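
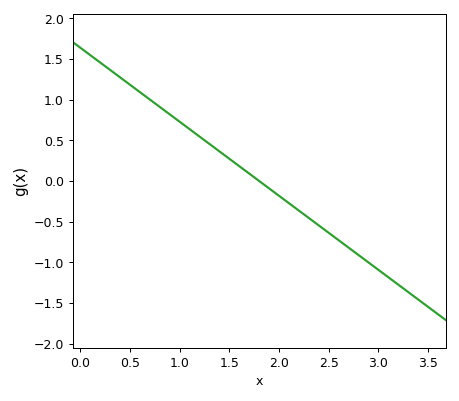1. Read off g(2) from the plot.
-0.182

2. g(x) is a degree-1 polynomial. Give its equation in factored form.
y = -0.91(x - 1.8)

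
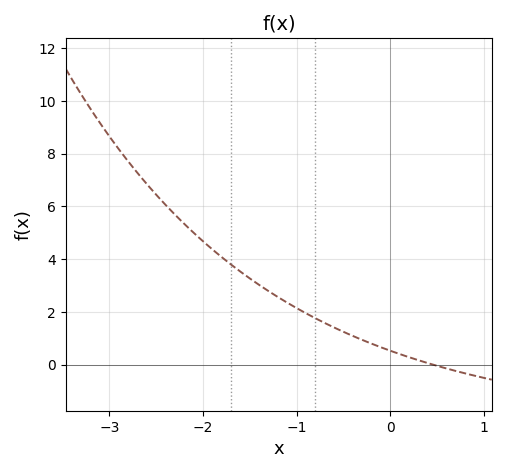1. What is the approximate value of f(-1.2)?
2.6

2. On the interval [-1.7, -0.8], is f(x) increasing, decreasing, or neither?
decreasing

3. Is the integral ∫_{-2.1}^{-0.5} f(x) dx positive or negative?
positive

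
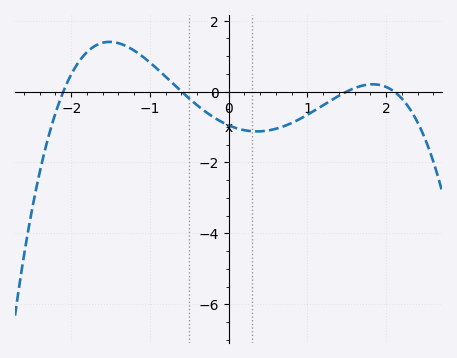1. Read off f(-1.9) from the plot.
0.849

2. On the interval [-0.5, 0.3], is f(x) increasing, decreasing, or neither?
decreasing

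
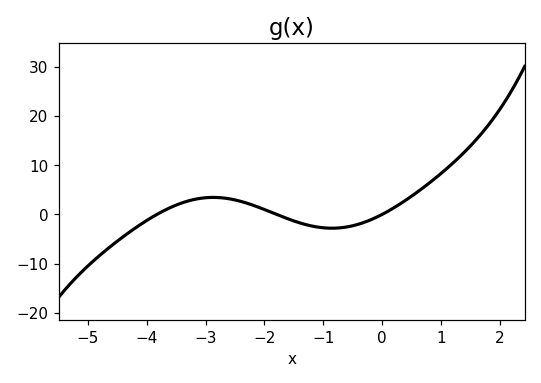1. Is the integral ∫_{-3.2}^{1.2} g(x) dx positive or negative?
positive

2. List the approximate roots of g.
-3.82, -1.8, 0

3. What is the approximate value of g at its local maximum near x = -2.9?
3.44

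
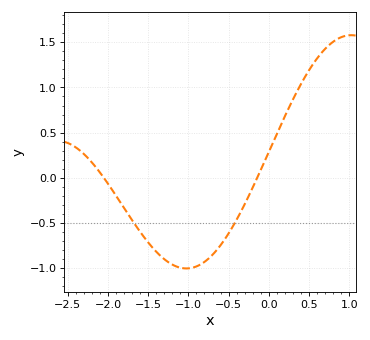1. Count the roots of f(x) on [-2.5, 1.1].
2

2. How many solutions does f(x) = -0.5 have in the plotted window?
2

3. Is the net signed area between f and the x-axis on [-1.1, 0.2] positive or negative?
negative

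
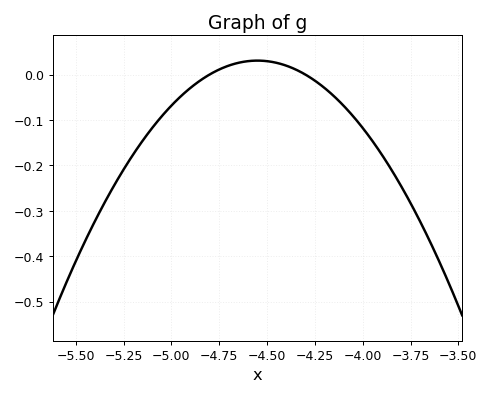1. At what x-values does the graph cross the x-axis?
-4.8, -4.3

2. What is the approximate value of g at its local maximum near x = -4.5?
0.031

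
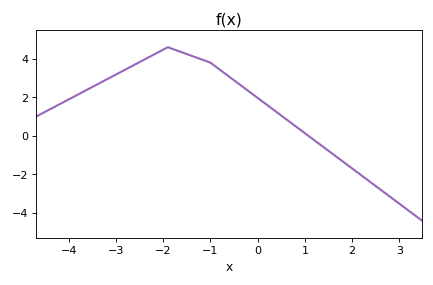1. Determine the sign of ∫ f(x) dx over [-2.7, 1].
positive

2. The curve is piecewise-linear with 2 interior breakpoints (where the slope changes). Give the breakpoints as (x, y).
(-1.9, 4.6); (-1, 3.8)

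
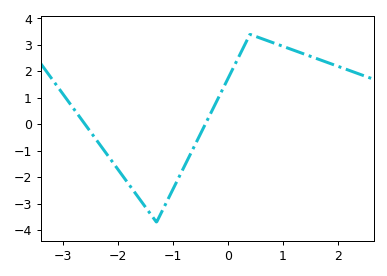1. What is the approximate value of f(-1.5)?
-3.1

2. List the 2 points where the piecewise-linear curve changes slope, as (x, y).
(-1.3, -3.7); (0.4, 3.4)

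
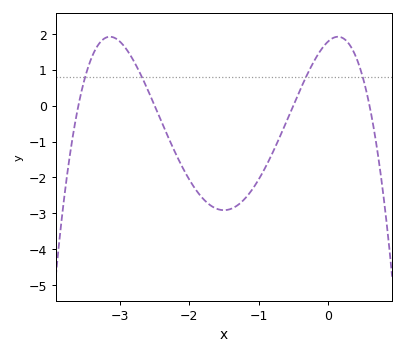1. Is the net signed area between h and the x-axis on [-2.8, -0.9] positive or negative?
negative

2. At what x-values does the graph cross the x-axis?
-3.6, -2.5, -0.5, 0.6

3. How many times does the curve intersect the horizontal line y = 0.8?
4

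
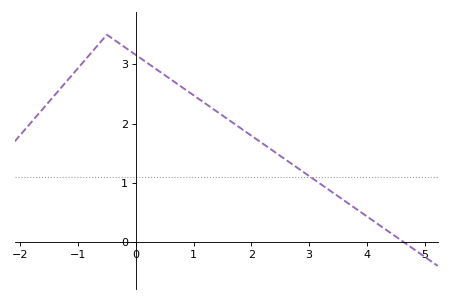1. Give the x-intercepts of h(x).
4.64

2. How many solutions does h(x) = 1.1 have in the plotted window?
1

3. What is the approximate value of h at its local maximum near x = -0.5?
3.5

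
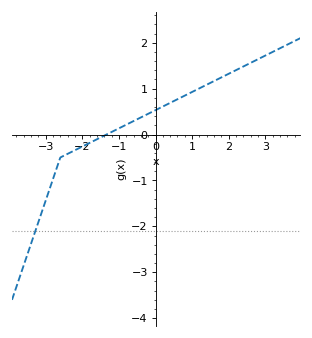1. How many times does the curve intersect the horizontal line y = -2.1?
1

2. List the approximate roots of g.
-1.4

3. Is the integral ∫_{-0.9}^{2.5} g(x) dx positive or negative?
positive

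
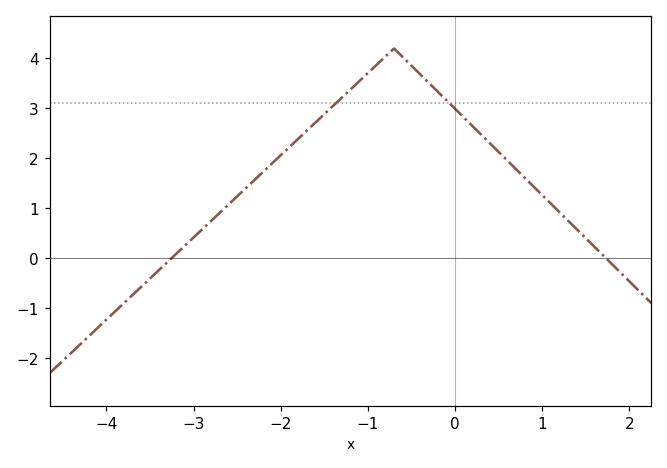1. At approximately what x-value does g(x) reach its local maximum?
-0.698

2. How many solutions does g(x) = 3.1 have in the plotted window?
2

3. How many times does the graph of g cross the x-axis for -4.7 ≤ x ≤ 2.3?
2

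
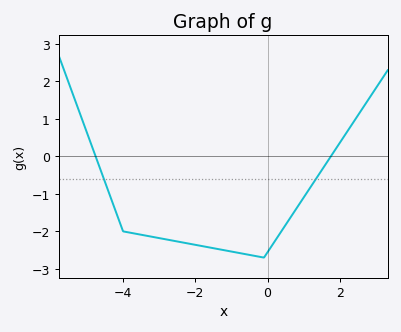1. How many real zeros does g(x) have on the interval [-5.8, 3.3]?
2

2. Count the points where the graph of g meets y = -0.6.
2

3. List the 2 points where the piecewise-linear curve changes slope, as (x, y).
(-4, -2); (-0.1, -2.7)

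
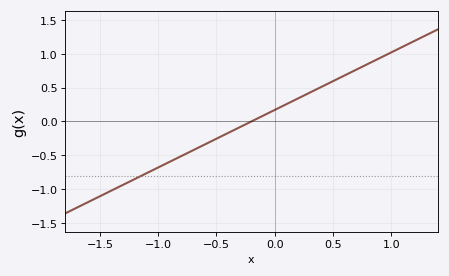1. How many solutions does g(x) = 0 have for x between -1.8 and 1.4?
1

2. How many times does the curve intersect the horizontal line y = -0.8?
1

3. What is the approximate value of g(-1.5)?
-1.1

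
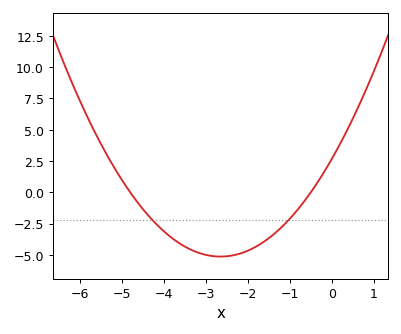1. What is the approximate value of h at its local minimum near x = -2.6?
-5.13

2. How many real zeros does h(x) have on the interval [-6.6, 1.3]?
2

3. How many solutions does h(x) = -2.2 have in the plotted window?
2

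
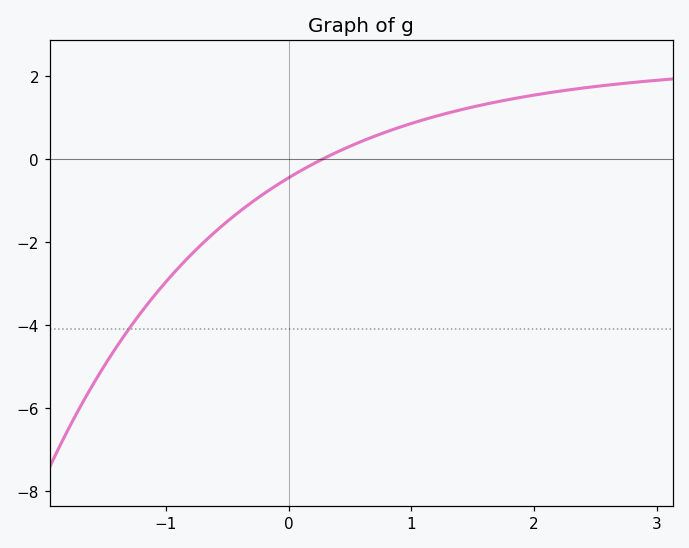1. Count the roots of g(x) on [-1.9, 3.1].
1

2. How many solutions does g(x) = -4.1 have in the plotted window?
1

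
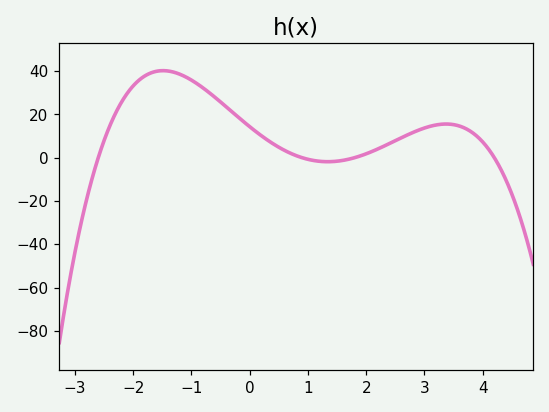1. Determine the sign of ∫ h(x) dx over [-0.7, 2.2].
positive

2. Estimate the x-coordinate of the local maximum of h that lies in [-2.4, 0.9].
-1.49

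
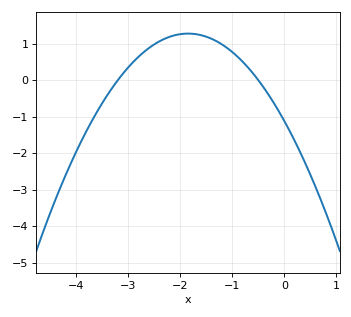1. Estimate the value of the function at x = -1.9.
1.3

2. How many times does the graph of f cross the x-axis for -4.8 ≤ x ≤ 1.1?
2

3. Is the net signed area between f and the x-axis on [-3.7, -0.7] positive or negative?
positive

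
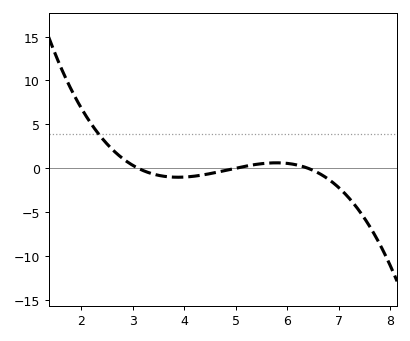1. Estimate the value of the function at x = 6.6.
-0.526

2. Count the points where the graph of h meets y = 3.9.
1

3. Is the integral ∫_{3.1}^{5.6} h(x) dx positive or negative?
negative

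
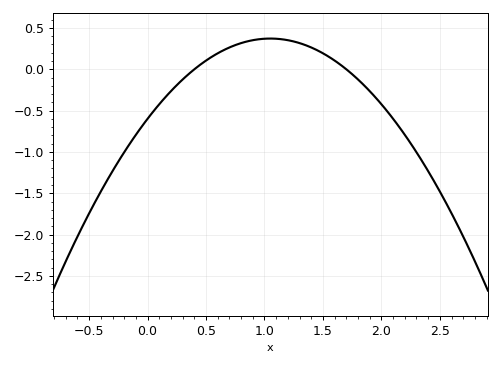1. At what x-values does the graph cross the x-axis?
0.4, 1.7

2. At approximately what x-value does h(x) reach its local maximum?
1.05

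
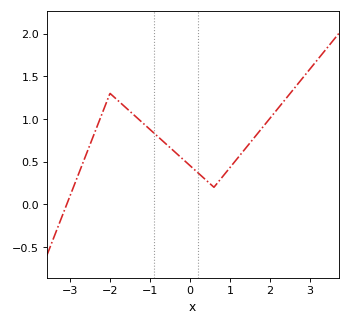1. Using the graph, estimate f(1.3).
0.604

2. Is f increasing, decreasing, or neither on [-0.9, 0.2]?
decreasing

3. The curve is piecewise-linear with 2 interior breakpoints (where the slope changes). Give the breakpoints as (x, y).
(-2, 1.3); (0.6, 0.2)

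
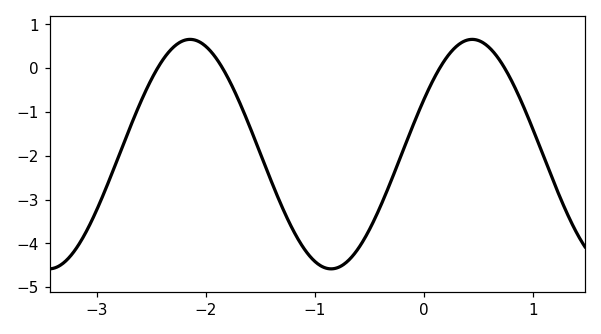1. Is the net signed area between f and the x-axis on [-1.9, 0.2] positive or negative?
negative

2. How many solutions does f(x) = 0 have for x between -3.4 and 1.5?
4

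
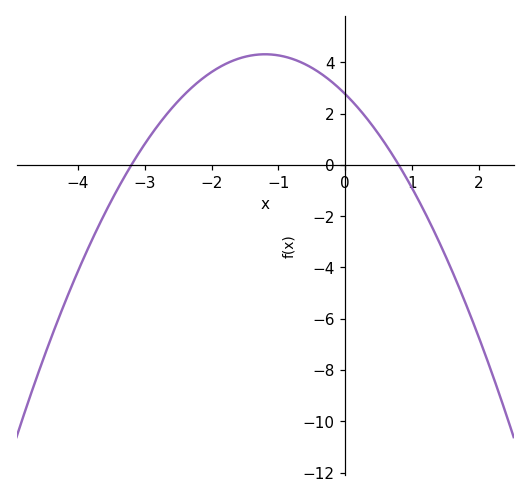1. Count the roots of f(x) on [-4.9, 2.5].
2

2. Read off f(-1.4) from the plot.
4.28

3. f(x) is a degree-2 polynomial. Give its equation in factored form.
y = -1.08(x + 3.2)(x - 0.8)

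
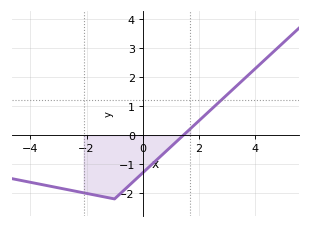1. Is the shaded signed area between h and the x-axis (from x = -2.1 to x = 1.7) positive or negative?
negative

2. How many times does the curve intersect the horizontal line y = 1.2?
1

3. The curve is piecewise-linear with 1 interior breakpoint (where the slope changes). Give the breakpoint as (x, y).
(-1, -2.2)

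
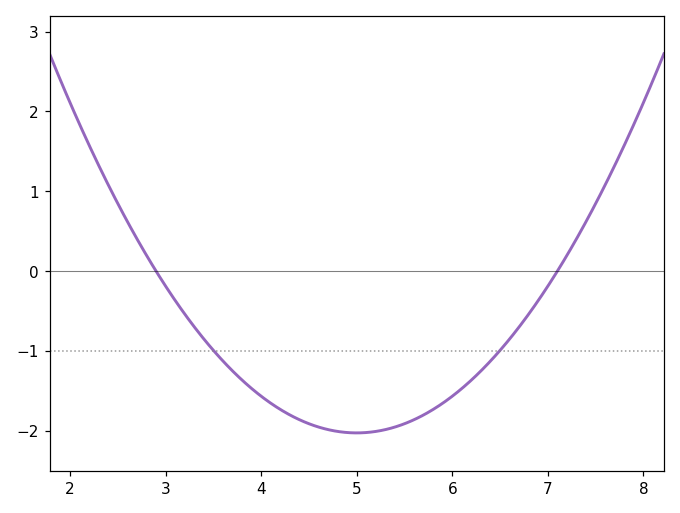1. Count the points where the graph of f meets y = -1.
2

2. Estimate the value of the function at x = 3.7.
-1.3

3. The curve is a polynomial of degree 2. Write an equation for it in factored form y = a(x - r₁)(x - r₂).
y = 0.46(x - 2.9)(x - 7.1)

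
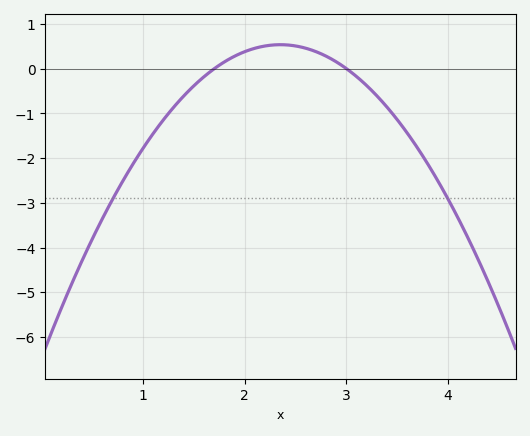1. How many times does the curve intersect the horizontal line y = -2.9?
2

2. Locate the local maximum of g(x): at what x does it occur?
2.3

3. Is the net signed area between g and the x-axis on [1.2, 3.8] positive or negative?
negative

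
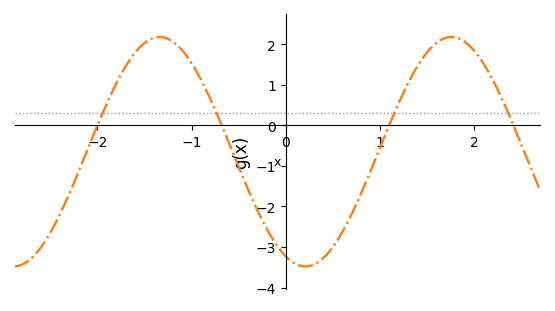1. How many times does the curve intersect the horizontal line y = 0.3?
4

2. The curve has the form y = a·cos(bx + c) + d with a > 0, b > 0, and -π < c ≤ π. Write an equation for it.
y = 2.83cos(2x + 2.7) - 0.65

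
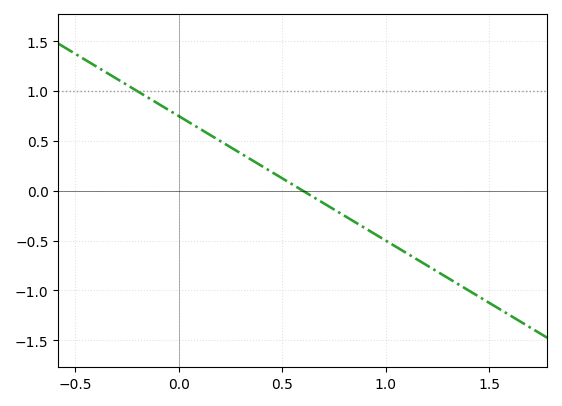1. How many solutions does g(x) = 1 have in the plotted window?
1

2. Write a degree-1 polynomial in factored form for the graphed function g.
y = -1.25(x - 0.6)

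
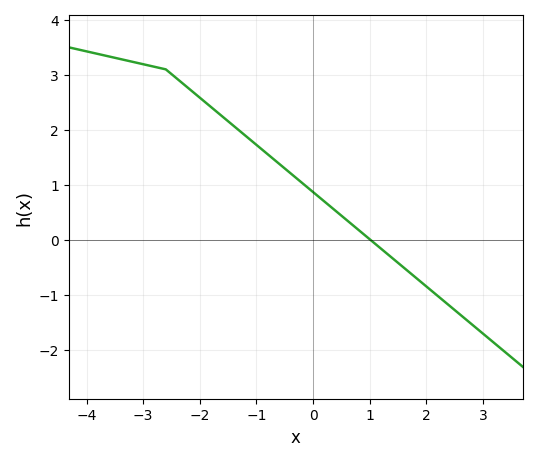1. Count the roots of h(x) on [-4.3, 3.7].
1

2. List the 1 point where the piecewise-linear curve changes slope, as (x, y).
(-2.6, 3.1)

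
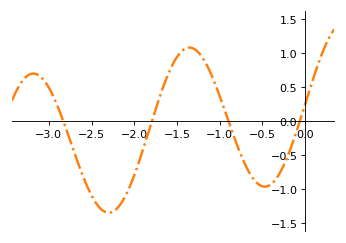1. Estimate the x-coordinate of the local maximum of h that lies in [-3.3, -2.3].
-3.2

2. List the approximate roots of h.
-2.8, -1.8, -0.9, -0.1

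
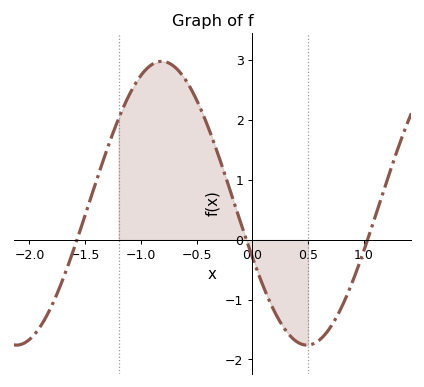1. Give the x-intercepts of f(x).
-1.57, -0.053, 1.03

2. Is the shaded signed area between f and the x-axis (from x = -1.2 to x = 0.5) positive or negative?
positive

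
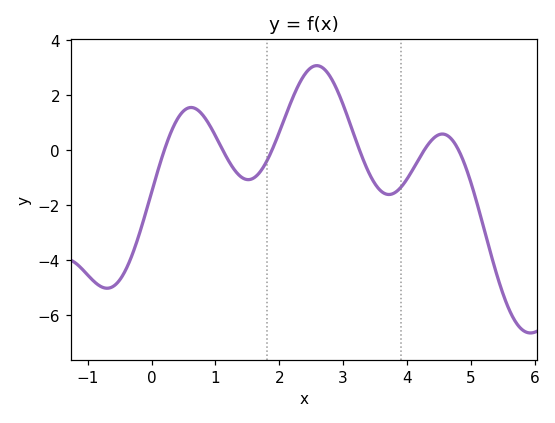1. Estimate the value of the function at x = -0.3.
-3.8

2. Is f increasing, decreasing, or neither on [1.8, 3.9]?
neither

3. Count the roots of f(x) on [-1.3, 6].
6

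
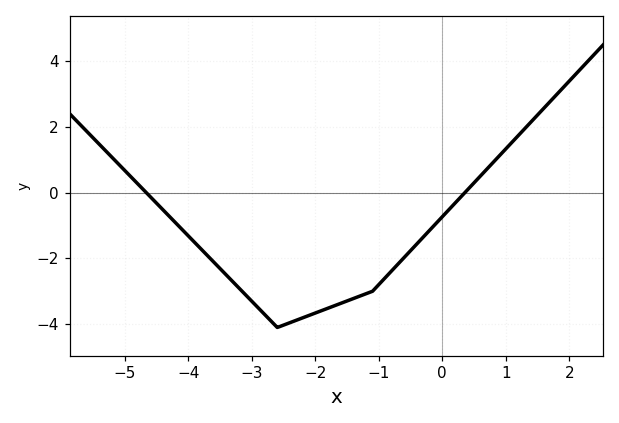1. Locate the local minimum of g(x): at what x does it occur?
-2.6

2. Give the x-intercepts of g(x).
-4.66, 0.355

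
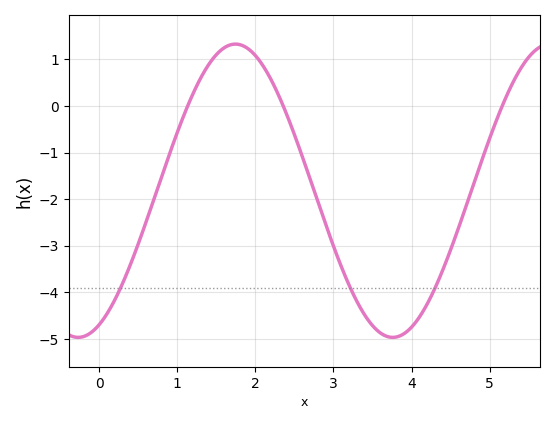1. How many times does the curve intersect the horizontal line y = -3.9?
3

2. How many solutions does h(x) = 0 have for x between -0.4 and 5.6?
3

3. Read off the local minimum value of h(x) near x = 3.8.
-5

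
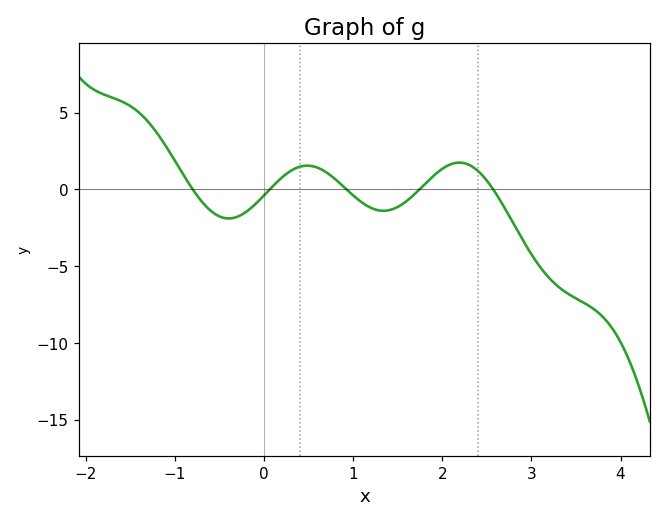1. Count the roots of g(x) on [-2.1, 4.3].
5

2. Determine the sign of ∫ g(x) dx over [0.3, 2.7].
positive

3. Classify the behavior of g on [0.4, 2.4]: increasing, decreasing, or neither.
neither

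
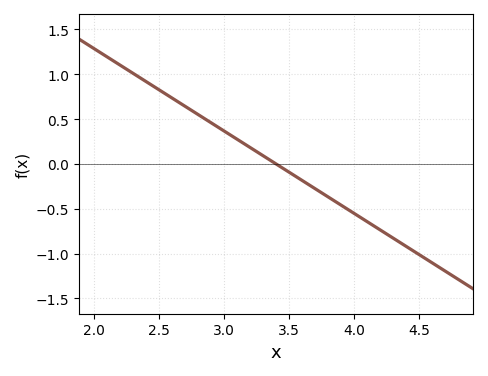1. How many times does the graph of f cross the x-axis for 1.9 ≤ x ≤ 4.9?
1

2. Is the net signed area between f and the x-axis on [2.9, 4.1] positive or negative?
negative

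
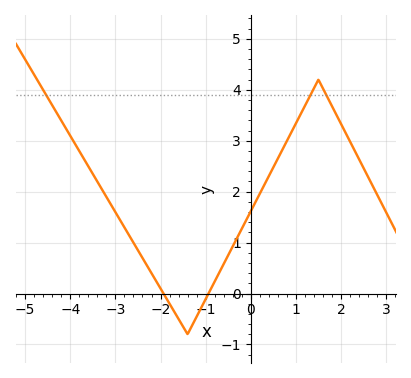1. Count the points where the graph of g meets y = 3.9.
3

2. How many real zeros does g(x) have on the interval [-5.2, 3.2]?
2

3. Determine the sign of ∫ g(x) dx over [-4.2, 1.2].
positive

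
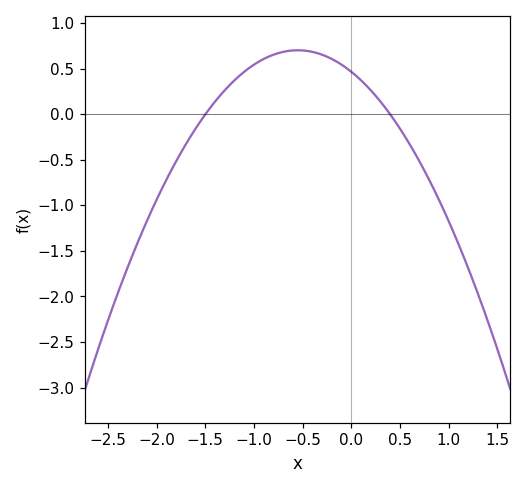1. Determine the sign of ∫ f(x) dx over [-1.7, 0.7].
positive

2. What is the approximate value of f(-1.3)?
0.265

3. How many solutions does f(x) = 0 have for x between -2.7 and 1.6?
2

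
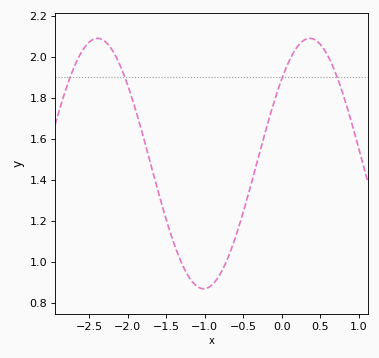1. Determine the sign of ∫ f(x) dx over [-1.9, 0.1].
positive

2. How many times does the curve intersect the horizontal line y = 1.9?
4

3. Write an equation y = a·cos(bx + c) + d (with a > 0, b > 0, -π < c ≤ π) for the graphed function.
y = 0.61cos(2.28x - 0.83) + 1.48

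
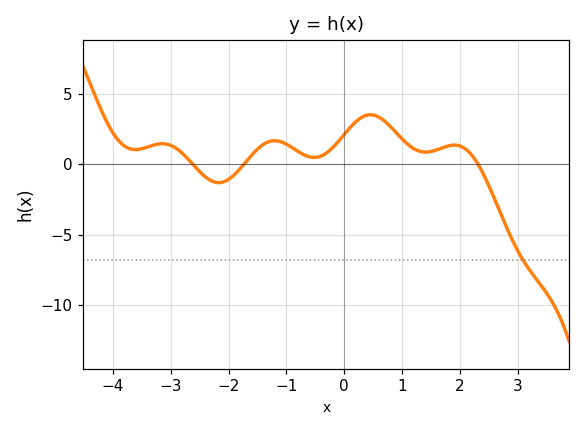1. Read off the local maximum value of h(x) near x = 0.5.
3.5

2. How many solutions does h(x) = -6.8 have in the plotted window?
1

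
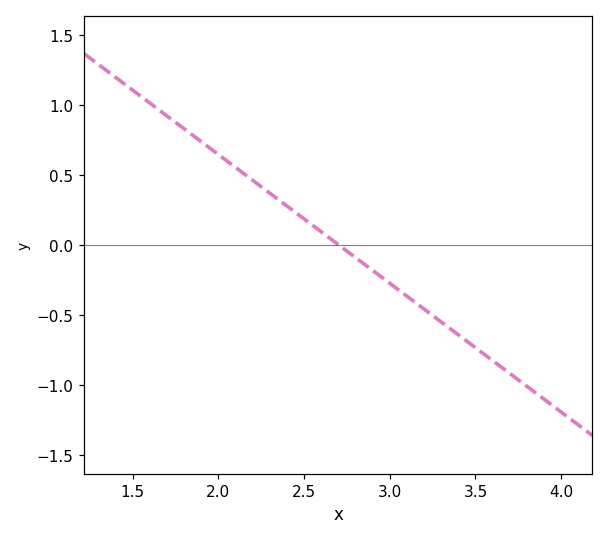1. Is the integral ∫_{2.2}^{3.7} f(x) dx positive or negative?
negative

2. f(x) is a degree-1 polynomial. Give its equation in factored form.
y = -0.92(x - 2.7)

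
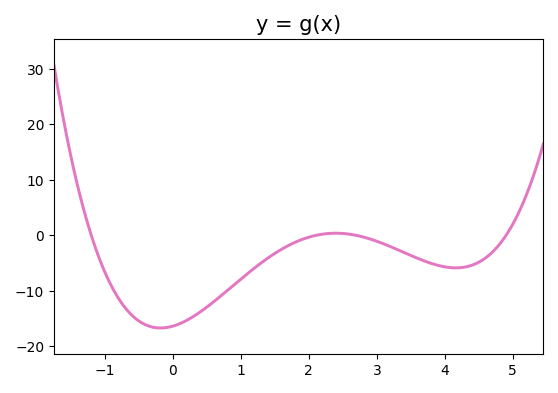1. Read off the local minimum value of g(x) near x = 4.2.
-6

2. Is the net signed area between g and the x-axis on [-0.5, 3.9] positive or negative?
negative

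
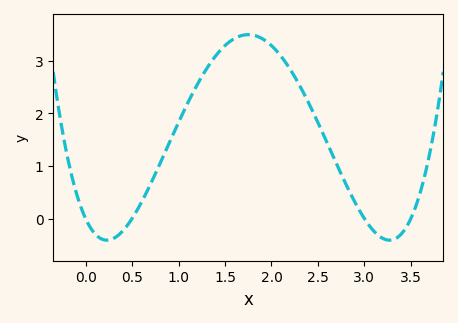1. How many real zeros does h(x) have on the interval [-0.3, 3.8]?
4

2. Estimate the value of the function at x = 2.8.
0.7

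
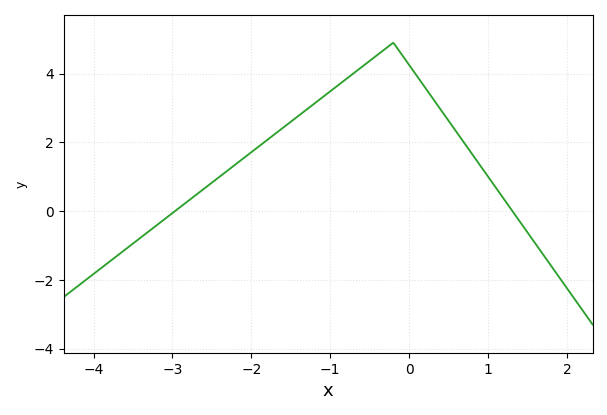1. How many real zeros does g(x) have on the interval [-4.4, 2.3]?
2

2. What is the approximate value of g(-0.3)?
4.8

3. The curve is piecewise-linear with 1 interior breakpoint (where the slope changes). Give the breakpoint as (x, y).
(-0.2, 4.9)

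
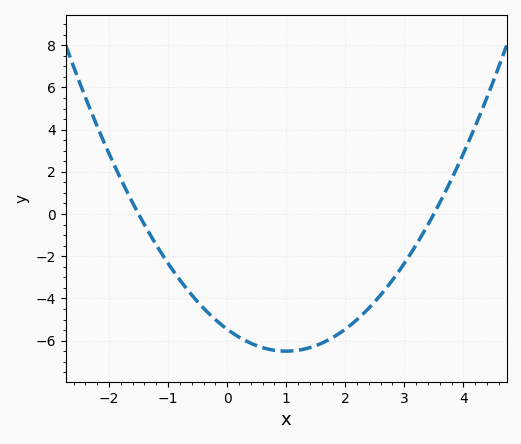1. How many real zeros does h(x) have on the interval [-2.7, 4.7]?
2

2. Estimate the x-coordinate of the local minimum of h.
1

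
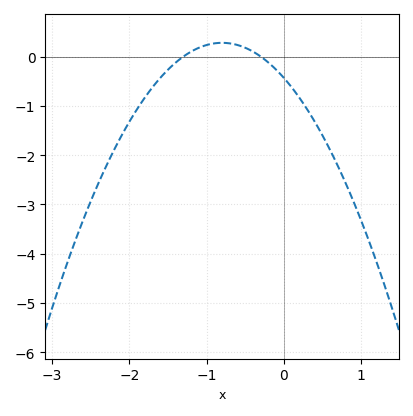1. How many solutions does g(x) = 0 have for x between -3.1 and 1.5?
2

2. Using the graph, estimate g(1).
-3.3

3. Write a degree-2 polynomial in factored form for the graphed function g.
y = -1.11(x + 1.3)(x + 0.3)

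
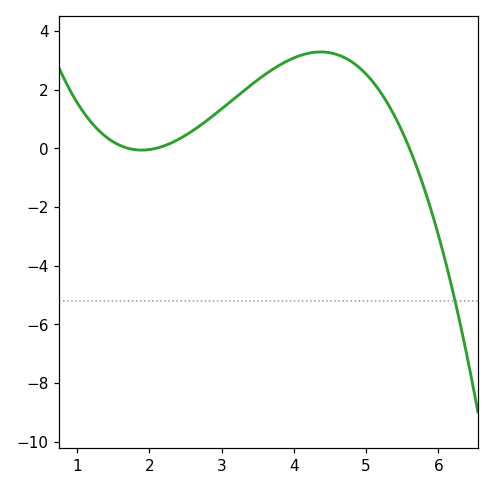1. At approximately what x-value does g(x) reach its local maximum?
4.37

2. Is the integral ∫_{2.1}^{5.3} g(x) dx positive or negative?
positive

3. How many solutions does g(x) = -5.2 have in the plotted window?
1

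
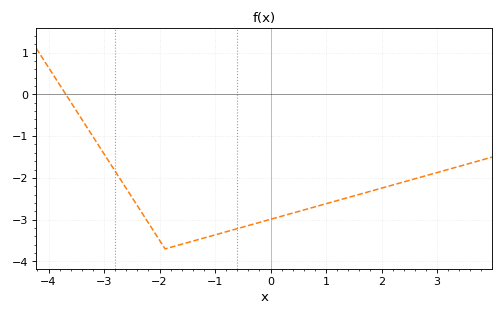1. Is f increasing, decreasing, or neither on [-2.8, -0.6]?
neither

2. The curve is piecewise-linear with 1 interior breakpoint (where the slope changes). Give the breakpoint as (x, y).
(-1.9, -3.7)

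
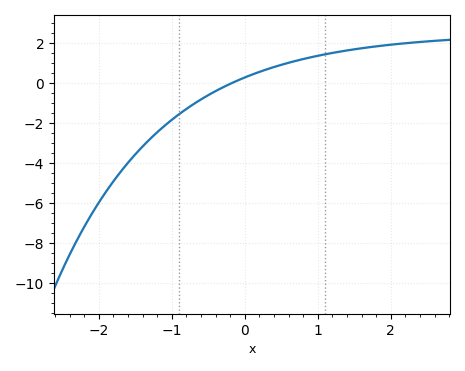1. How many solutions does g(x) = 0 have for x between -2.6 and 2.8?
1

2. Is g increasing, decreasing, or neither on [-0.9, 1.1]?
increasing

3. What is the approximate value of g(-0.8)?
-1.2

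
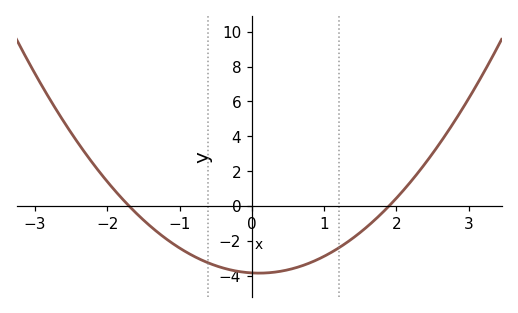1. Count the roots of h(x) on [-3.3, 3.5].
2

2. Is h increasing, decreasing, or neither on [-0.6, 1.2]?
neither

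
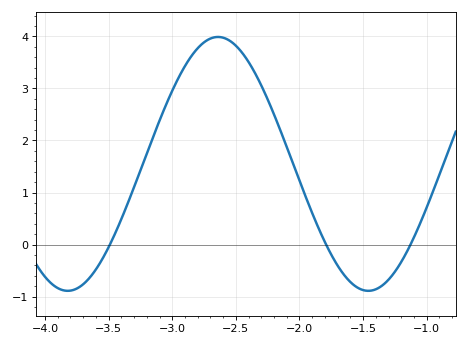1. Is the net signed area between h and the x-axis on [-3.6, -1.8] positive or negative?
positive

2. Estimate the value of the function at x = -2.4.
3.51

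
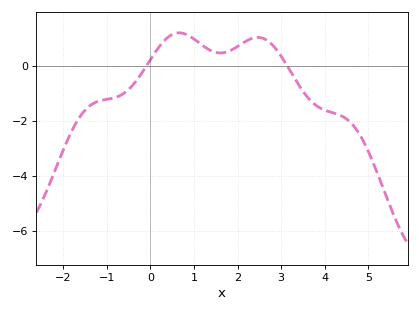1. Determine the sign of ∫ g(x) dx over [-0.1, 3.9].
positive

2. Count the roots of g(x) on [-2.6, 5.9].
2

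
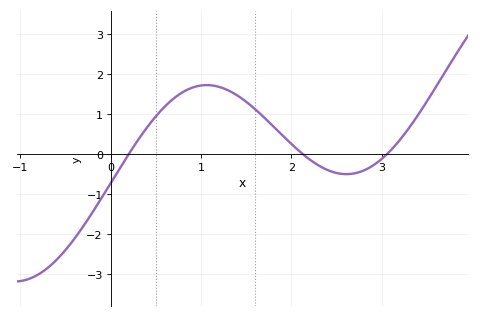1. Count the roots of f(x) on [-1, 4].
3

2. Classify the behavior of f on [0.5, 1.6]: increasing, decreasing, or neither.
neither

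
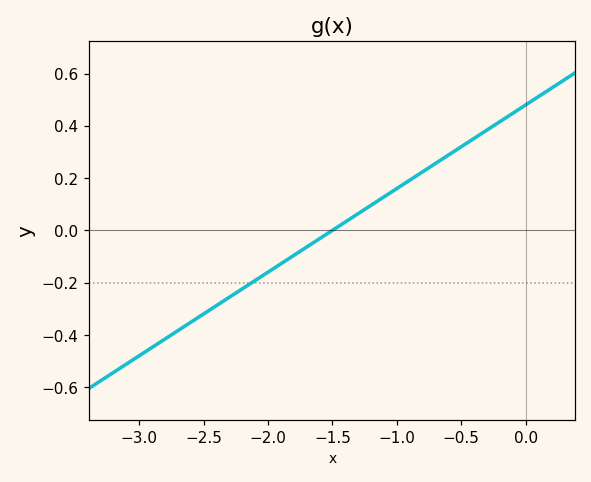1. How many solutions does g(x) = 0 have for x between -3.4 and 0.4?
1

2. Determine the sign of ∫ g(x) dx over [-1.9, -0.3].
positive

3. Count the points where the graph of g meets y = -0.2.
1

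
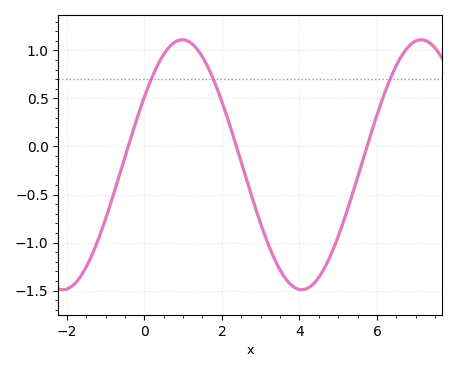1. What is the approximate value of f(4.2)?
-1.48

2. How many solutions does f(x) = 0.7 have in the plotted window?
3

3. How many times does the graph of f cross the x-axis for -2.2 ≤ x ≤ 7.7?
3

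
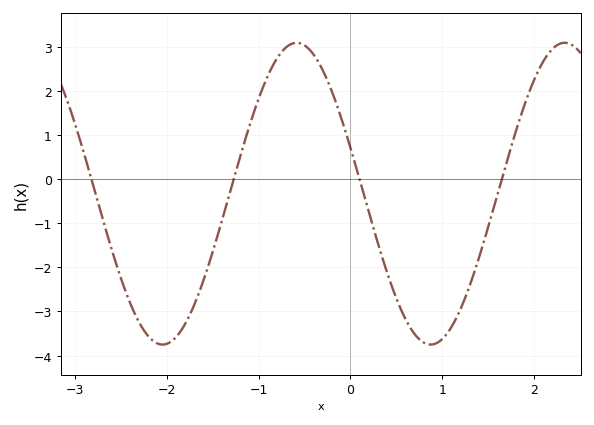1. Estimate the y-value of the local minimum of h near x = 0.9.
-3.7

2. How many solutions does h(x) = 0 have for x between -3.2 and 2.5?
4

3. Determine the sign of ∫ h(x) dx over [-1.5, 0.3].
positive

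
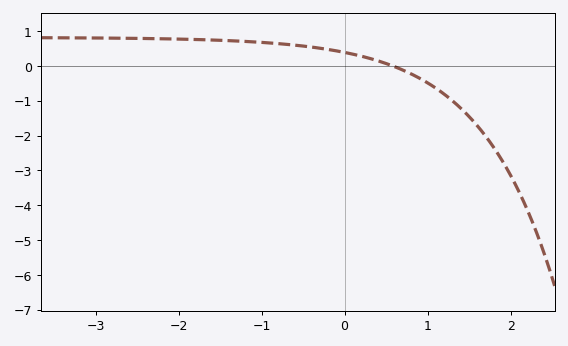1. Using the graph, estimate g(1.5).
-1.5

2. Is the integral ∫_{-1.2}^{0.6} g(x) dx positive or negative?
positive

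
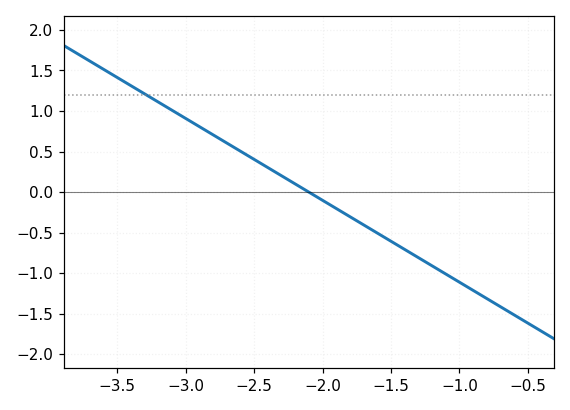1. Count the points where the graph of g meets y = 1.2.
1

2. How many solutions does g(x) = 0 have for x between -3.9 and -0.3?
1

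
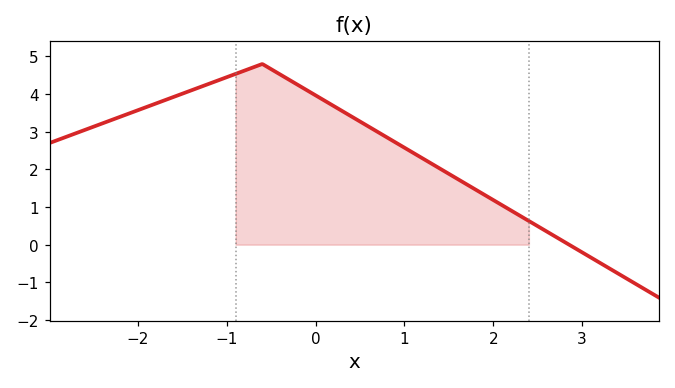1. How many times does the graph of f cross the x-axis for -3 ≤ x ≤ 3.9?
1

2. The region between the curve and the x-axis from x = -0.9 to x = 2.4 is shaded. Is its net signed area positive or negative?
positive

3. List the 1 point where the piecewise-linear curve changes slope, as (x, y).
(-0.6, 4.8)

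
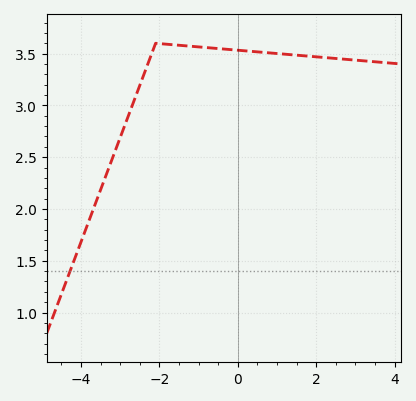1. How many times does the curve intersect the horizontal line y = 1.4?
1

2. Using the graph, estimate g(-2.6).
3.1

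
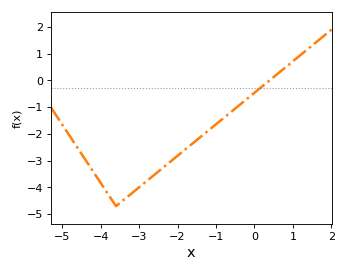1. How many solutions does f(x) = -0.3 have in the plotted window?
1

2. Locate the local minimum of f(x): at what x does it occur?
-3.6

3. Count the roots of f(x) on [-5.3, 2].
1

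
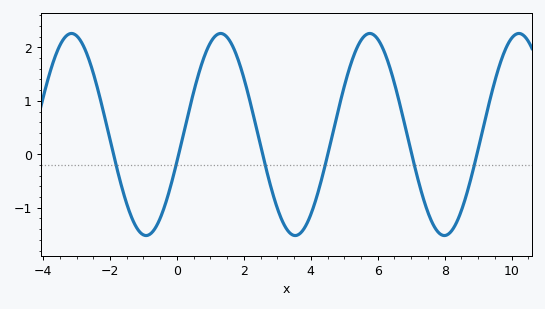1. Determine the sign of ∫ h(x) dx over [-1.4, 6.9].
positive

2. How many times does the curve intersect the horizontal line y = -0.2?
6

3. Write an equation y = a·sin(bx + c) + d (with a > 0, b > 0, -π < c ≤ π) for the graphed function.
y = 1.89sin(1.41x - 0.272) + 0.37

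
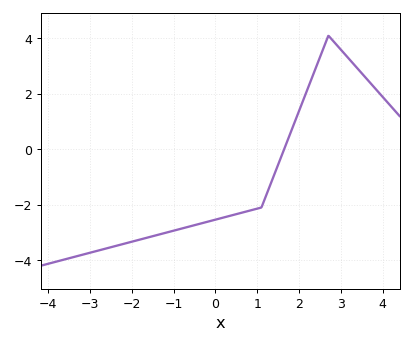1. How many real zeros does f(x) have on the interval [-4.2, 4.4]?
1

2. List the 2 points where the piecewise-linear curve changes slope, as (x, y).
(1.1, -2.1); (2.7, 4.1)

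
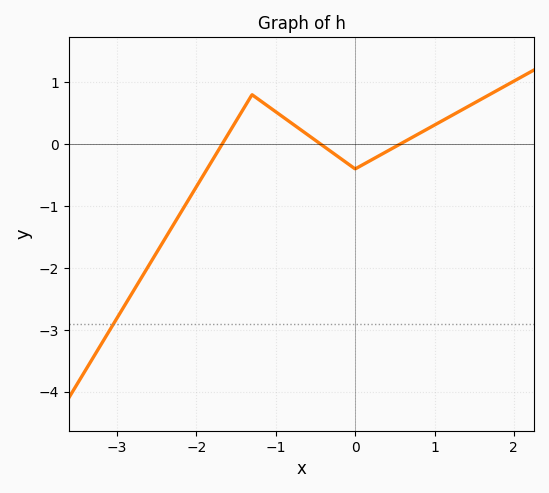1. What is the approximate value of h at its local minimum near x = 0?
-0.399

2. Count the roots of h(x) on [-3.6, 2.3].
3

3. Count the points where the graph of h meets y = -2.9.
1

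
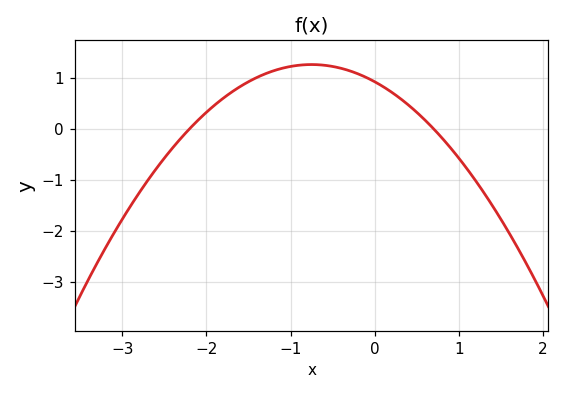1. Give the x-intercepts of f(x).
-2.2, 0.7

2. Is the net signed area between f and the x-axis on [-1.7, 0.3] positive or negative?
positive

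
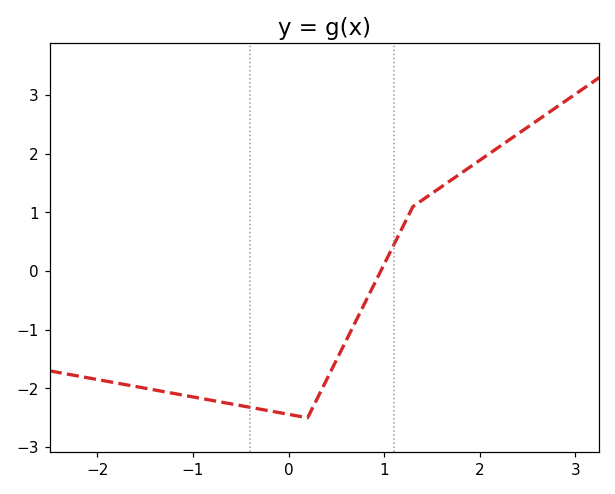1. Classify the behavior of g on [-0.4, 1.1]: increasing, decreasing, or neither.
neither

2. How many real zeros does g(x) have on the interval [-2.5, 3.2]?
1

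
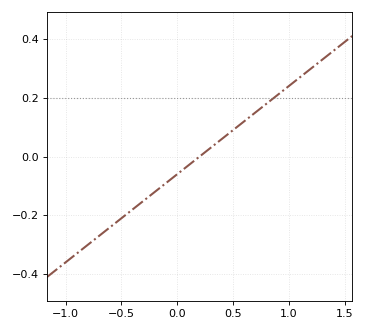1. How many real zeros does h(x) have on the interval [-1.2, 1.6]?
1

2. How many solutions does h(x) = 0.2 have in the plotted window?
1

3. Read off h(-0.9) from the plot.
-0.33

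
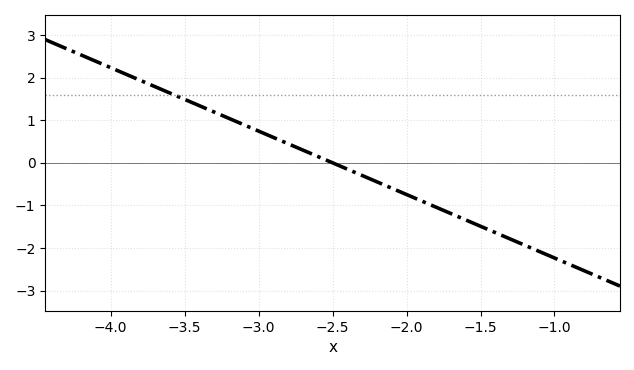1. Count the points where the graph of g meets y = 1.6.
1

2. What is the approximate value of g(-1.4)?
-1.64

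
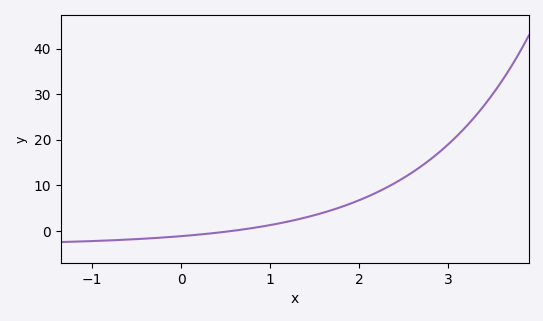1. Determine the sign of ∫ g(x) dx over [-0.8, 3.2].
positive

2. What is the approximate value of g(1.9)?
6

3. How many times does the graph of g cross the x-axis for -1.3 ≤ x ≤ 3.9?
1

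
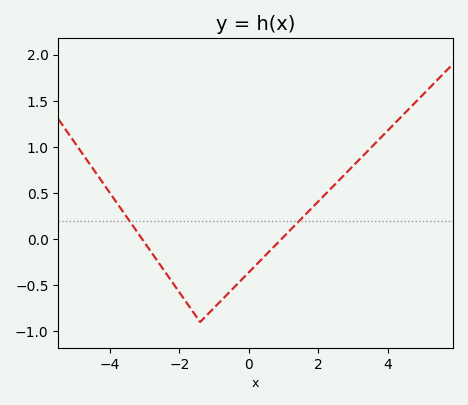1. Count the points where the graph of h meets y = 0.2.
2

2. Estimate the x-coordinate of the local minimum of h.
-1.4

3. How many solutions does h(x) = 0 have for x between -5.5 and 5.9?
2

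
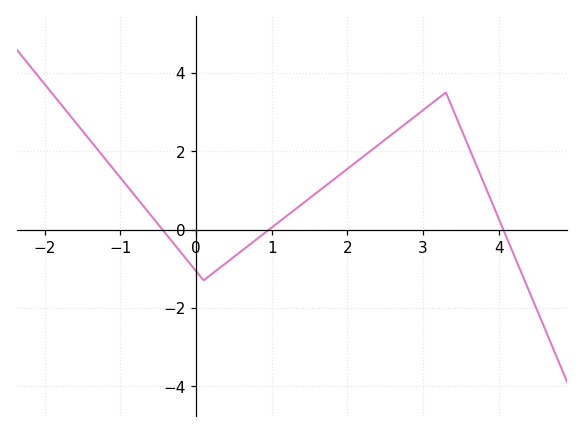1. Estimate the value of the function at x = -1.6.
2.8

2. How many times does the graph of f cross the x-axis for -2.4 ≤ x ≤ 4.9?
3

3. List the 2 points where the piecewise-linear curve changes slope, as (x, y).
(0.1, -1.3); (3.3, 3.5)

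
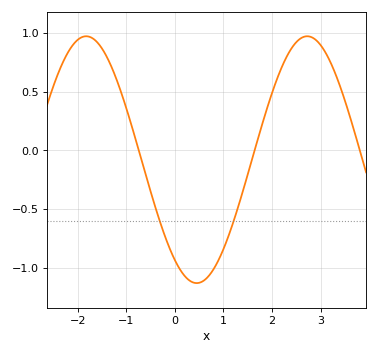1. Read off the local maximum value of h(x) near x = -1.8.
0.95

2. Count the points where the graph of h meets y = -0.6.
2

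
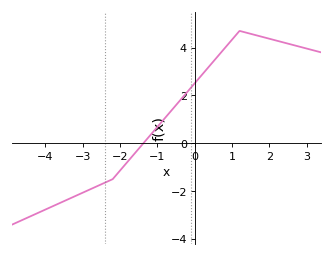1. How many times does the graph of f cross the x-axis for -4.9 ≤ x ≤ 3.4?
1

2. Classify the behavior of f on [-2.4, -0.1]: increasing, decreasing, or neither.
increasing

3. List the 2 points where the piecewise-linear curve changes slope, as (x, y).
(-2.2, -1.5); (1.2, 4.7)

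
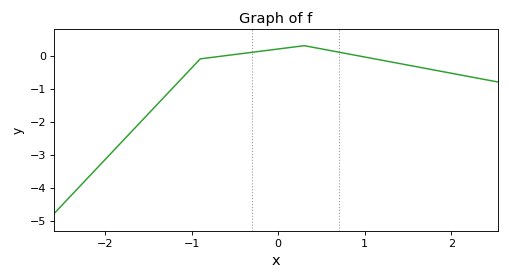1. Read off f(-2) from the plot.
-3.2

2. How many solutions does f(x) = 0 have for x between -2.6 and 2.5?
2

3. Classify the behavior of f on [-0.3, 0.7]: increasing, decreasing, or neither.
neither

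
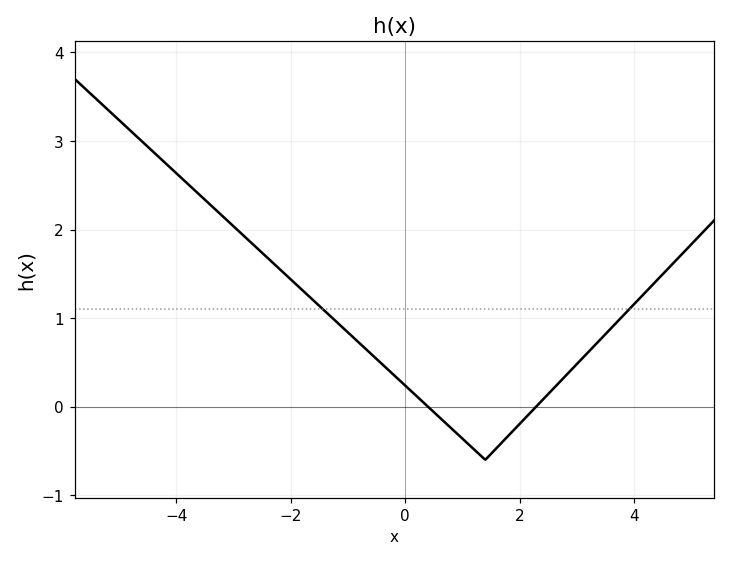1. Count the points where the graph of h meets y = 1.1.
2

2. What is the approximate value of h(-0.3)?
0.4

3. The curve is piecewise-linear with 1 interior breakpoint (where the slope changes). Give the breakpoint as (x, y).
(1.4, -0.6)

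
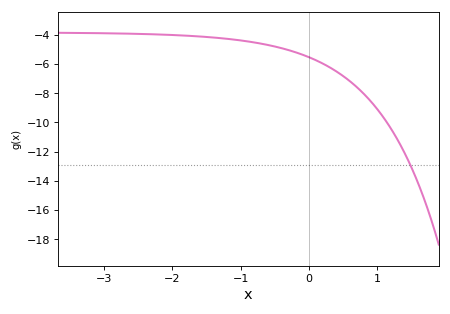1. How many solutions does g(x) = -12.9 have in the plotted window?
1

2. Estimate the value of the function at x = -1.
-4.38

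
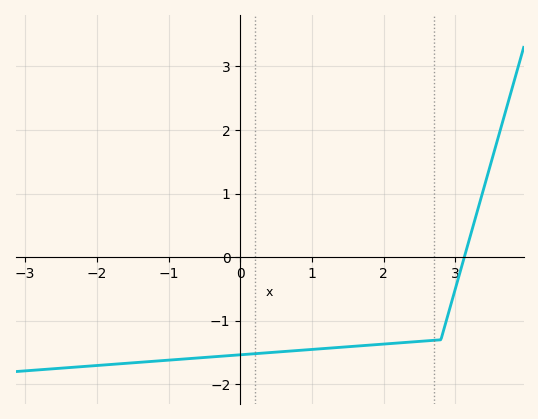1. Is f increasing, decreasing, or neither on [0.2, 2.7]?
increasing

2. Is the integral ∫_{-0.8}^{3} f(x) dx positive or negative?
negative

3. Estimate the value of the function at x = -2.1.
-1.7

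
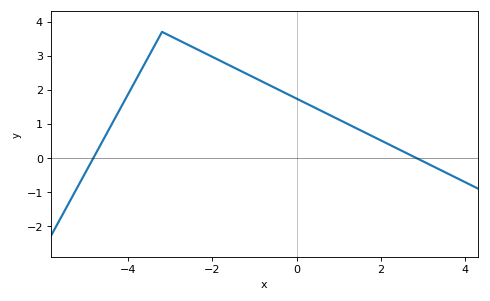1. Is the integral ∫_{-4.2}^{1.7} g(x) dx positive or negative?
positive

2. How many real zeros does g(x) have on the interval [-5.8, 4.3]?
2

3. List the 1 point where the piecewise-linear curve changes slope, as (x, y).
(-3.2, 3.7)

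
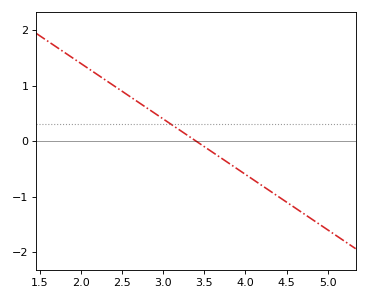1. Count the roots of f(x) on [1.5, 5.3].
1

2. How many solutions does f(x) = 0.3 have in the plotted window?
1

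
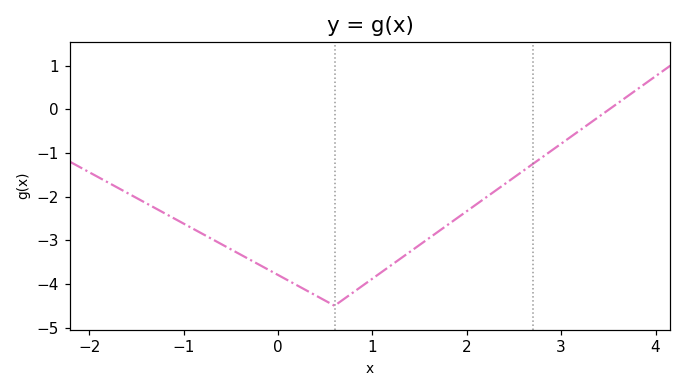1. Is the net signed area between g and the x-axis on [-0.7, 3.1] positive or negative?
negative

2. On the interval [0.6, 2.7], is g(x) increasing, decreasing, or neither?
increasing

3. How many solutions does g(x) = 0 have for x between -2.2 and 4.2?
1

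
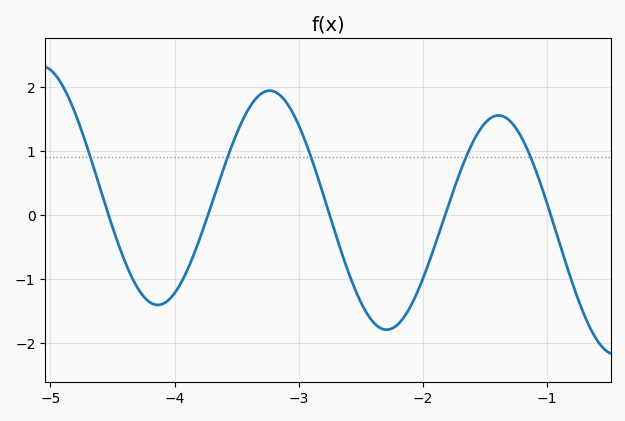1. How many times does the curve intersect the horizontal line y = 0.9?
5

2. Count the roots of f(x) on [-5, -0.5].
5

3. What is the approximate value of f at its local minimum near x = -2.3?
-1.8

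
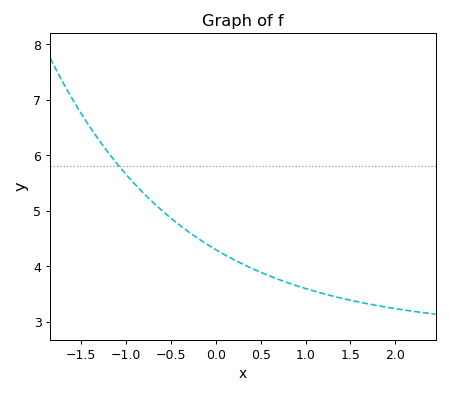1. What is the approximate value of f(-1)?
5.7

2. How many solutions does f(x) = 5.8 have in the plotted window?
1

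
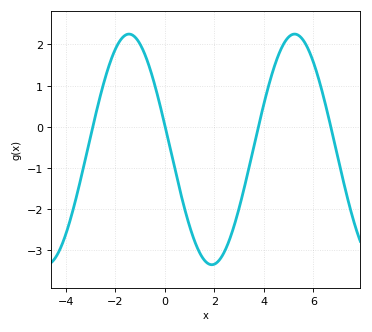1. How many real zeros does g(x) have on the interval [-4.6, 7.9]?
4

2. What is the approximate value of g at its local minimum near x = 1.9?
-3.3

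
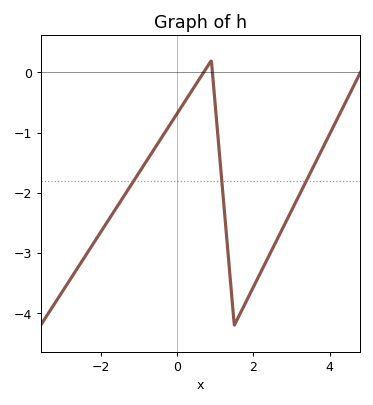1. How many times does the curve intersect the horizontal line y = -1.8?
3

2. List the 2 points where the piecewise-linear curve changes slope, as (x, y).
(0.9, 0.2); (1.5, -4.2)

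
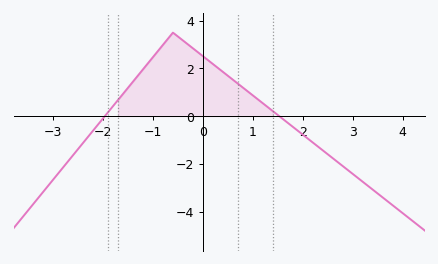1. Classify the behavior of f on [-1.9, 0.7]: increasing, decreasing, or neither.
neither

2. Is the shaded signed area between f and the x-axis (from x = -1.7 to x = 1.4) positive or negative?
positive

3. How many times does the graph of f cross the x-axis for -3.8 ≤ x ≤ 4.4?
2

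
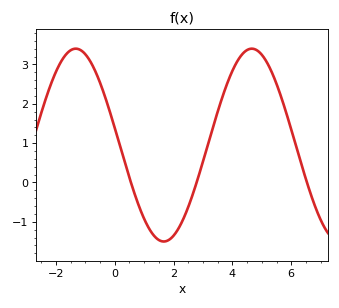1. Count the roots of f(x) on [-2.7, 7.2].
3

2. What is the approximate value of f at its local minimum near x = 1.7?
-1.5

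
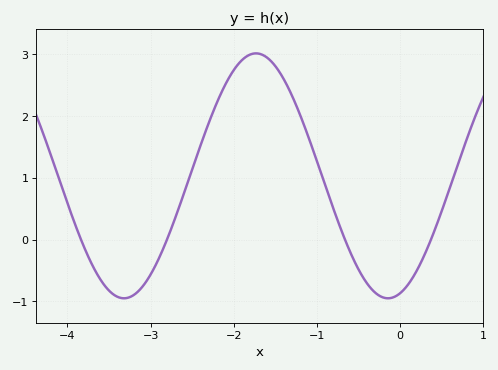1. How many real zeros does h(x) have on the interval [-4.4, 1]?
4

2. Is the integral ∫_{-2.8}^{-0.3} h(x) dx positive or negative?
positive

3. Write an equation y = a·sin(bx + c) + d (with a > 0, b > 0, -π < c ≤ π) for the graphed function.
y = 1.98sin(2x - 1.3) + 1.03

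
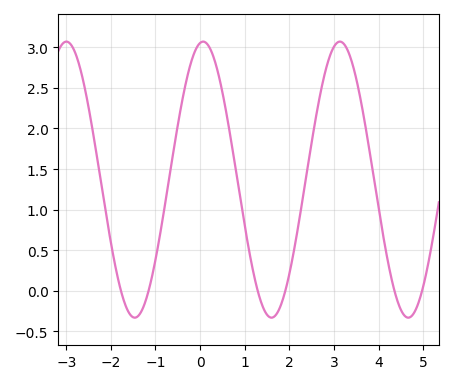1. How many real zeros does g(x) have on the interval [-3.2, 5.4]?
6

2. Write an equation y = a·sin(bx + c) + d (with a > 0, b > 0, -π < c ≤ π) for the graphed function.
y = 1.7sin(2.05x + 1.43) + 1.37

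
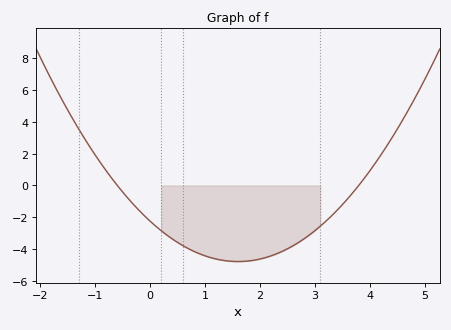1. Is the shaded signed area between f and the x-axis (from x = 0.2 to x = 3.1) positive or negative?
negative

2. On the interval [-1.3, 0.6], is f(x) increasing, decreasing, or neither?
decreasing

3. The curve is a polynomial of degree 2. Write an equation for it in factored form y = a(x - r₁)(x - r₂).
y = 0.99(x + 0.6)(x - 3.8)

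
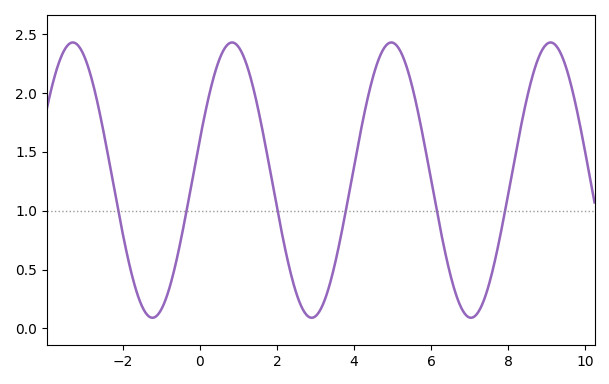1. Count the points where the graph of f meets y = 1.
6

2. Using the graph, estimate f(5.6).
1.93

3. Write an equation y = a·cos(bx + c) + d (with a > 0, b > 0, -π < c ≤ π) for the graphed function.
y = 1.17cos(1.52x - 1.27) + 1.26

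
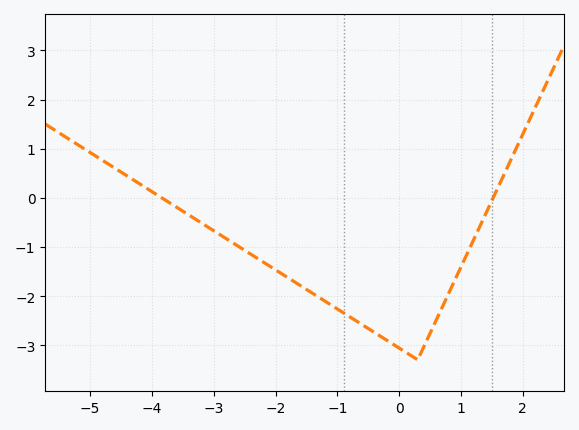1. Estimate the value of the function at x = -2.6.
-0.99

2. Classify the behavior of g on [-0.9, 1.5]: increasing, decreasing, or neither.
neither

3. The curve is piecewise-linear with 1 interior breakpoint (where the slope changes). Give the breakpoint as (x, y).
(0.3, -3.3)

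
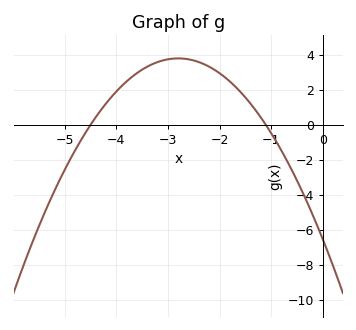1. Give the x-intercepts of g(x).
-4.5, -1.1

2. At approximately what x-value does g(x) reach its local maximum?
-2.8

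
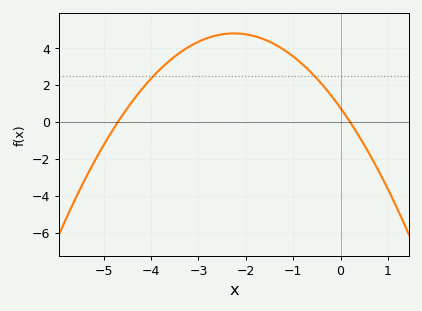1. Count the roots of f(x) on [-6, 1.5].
2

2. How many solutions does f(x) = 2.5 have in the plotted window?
2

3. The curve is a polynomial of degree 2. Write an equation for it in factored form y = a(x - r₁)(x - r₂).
y = -0.8(x + 4.7)(x - 0.2)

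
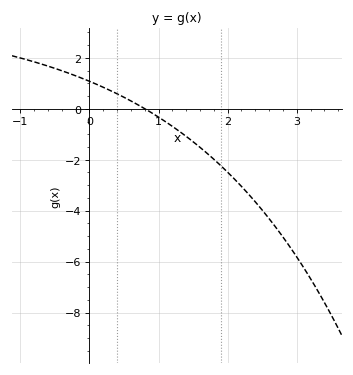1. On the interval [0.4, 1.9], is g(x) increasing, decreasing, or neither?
decreasing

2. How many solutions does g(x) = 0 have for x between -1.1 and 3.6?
1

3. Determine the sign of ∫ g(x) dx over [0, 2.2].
negative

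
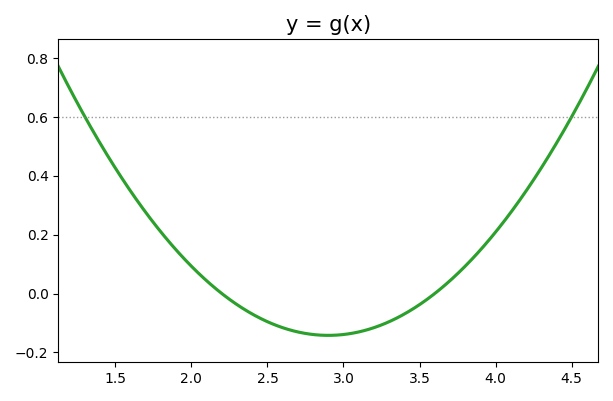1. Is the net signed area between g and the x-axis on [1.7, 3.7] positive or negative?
negative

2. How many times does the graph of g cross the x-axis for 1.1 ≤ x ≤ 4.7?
2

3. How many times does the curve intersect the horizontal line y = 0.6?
2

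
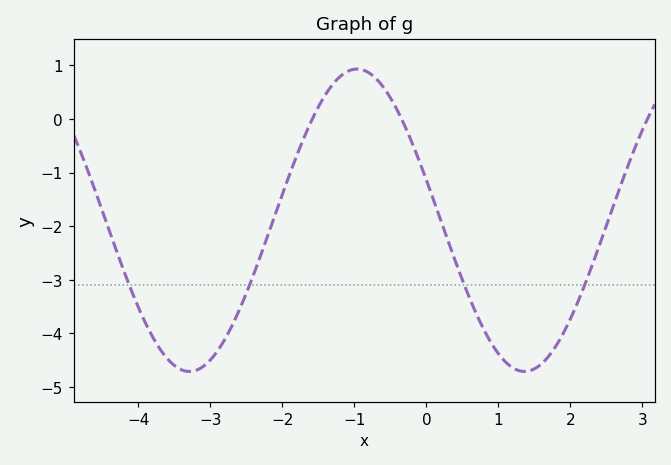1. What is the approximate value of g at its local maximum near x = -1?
0.93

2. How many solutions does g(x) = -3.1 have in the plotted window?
4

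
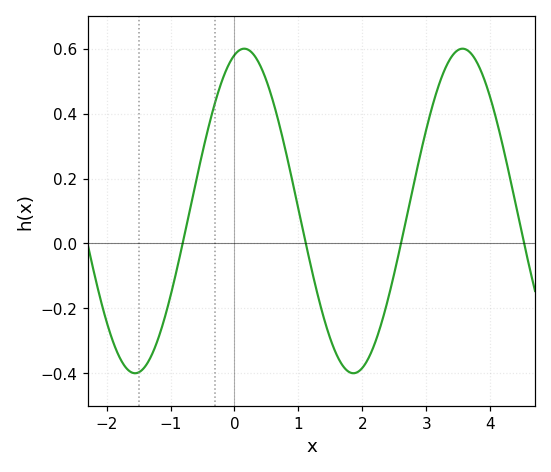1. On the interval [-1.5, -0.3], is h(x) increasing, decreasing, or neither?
increasing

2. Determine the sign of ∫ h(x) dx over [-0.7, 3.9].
positive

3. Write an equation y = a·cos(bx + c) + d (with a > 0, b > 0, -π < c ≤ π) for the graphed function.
y = 0.5cos(1.8x - 0.28) + 0.1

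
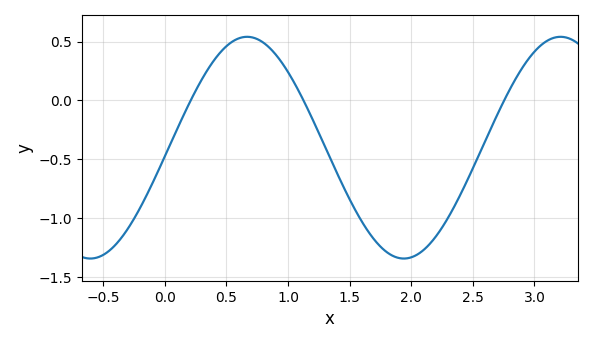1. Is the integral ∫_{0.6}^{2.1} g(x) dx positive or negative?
negative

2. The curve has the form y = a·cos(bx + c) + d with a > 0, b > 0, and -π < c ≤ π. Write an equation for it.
y = 0.94cos(2.47x - 1.65) - 0.4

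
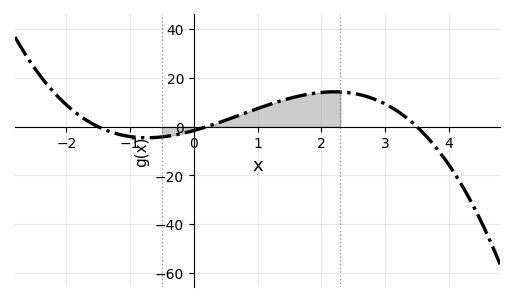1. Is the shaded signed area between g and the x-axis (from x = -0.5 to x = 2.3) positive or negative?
positive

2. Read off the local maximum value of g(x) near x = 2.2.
14.3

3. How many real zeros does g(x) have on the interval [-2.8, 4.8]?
3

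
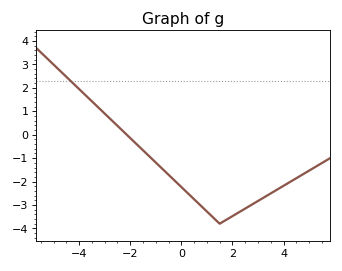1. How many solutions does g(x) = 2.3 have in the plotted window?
1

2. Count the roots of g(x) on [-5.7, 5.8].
1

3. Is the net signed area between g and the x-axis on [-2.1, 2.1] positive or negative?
negative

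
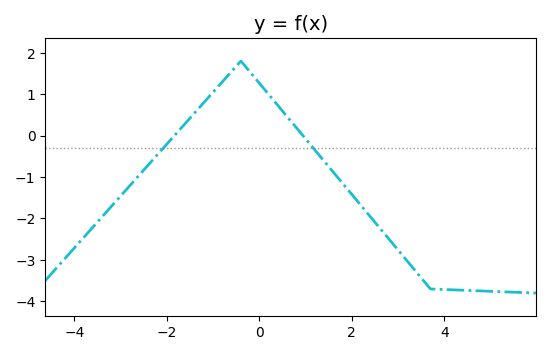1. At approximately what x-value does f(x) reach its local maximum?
-0.403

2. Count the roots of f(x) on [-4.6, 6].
2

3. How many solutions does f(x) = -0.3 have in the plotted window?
2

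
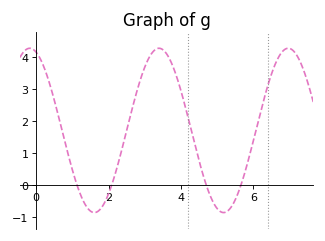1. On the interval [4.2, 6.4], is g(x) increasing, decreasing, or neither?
neither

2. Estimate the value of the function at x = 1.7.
-0.8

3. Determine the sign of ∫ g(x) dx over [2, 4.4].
positive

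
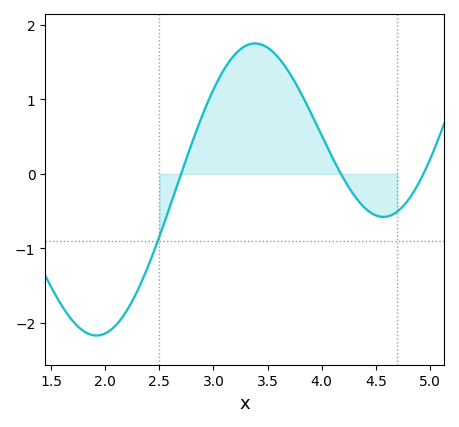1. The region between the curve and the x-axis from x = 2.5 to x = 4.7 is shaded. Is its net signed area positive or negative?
positive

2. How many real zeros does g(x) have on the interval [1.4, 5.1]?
3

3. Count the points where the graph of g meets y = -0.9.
1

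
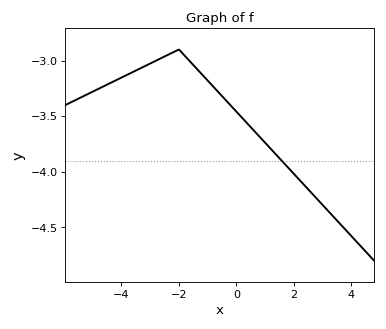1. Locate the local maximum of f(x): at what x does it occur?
-2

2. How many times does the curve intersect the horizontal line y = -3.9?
1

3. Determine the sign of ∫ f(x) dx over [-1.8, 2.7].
negative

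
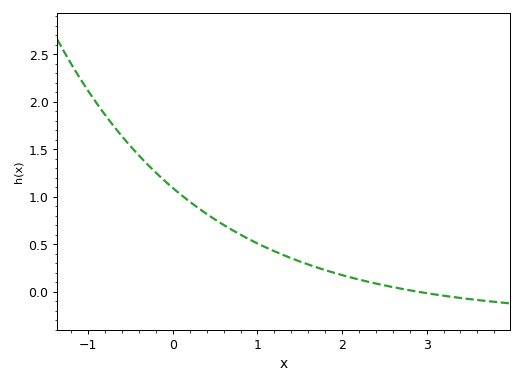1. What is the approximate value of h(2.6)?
0.05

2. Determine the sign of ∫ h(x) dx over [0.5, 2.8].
positive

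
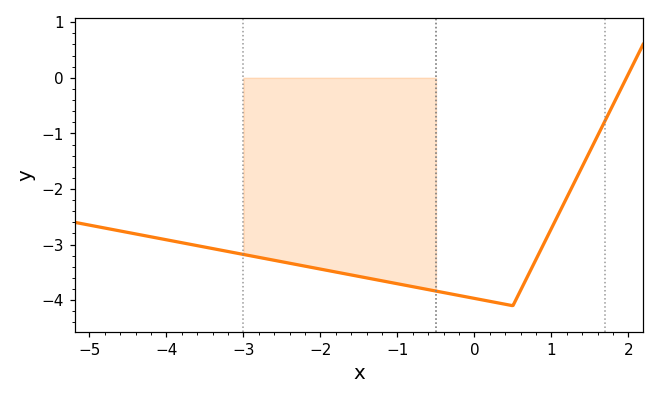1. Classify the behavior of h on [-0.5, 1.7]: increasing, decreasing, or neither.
neither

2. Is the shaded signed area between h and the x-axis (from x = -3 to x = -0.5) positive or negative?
negative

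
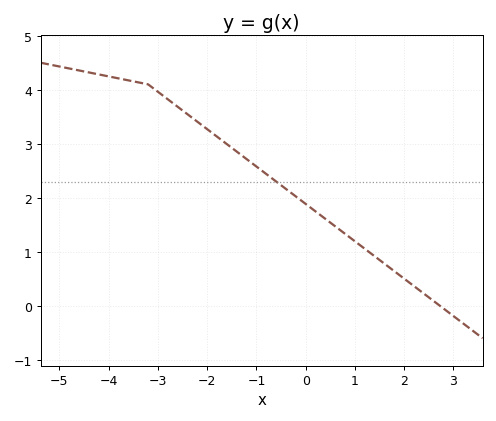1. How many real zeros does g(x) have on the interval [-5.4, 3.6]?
1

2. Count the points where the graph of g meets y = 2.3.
1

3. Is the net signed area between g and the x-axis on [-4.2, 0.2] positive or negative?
positive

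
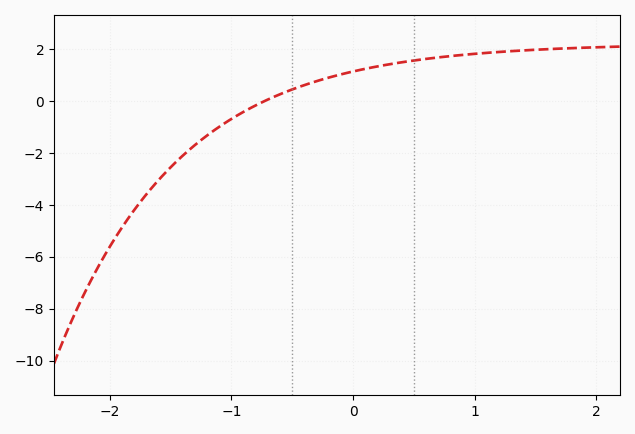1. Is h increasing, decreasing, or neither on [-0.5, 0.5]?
increasing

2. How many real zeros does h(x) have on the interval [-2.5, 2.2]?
1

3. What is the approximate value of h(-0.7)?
0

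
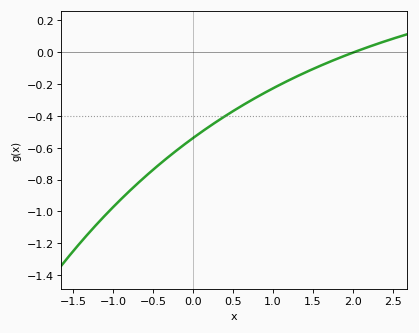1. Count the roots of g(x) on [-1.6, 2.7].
1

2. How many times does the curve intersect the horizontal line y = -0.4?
1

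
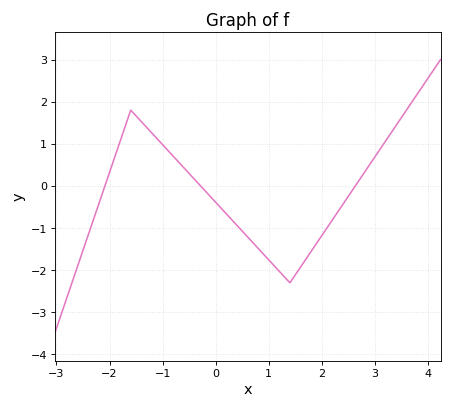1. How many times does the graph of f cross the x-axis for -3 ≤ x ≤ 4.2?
3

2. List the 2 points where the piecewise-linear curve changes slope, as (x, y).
(-1.6, 1.8); (1.4, -2.3)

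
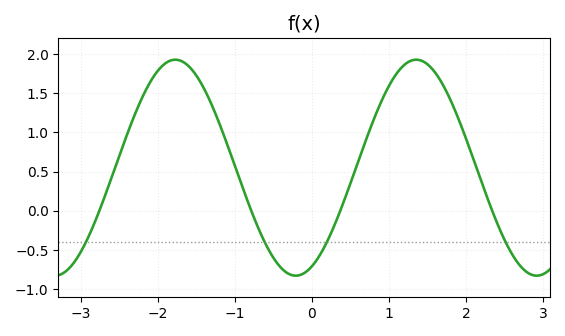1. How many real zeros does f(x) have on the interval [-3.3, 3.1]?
4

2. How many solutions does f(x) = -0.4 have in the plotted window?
4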